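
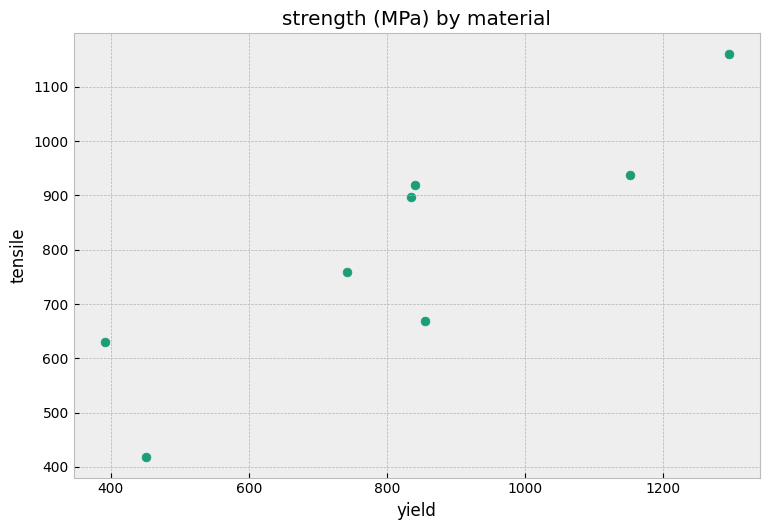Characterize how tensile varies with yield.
Points are positively correlated; strong (|r| ≈ 0.9).

positive, strong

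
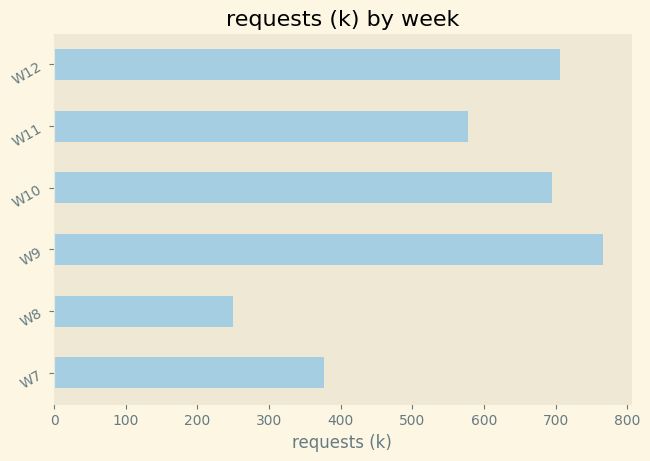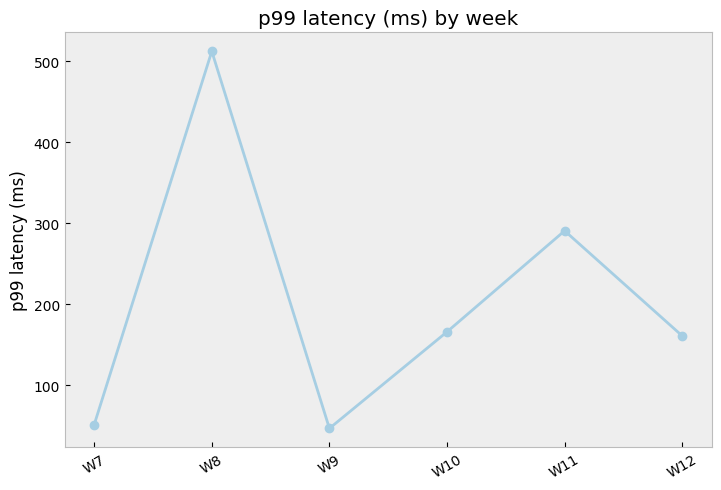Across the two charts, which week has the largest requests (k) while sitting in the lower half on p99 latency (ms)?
Chart 2 median p99 latency (ms) ≈ 150; below-median weeks: W7, W9, W12. Among those, W9 has the highest requests (k) (≈ 800).

W9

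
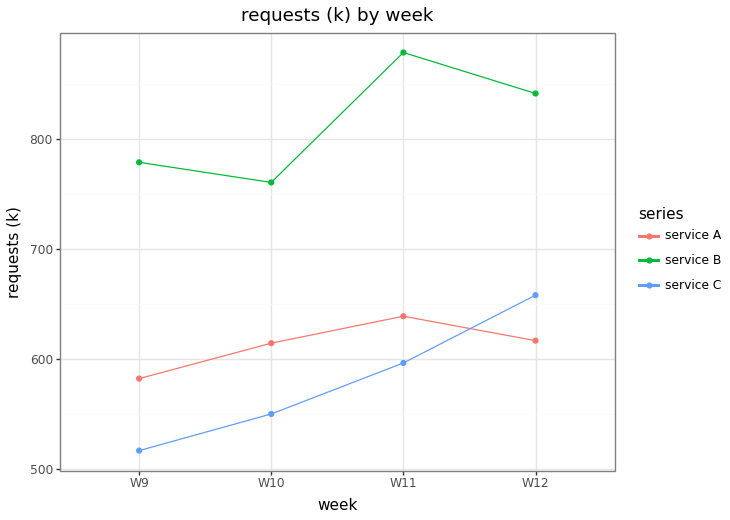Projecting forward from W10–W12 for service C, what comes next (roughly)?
≈ 700

Last three: 550, 600, 650 → slope ≈ 50/step → next ≈ 700.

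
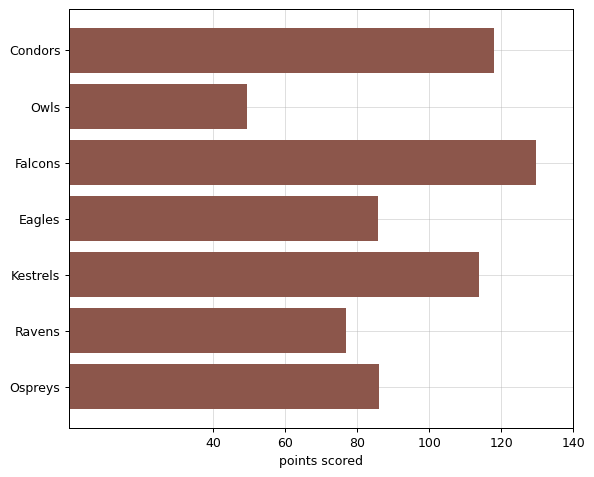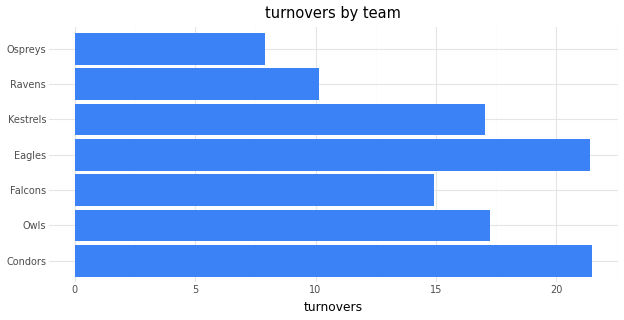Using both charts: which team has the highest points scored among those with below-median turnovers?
Chart 2 median turnovers ≈ 18; below-median teams: Falcons, Ravens, Ospreys. Among those, Falcons has the highest points scored (≈ 120).

Falcons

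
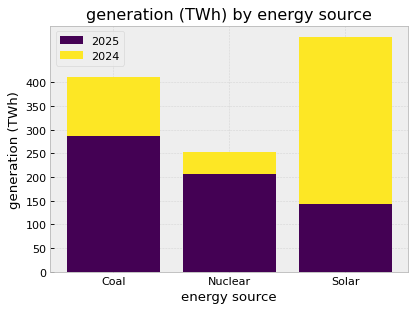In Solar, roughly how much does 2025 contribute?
2025 top ≈ 150, bottom ≈ 0; segment ≈ 150.

≈ 150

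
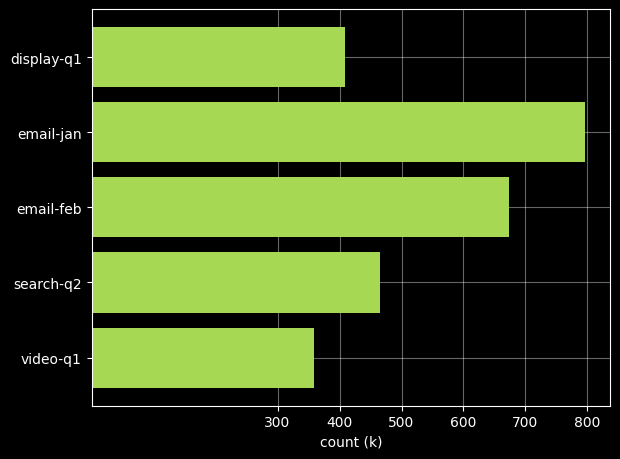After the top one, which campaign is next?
email-feb

Top 3: email-jan ≈ 800, email-feb ≈ 700, search-q2 ≈ 500.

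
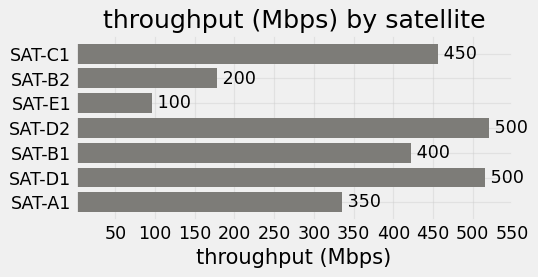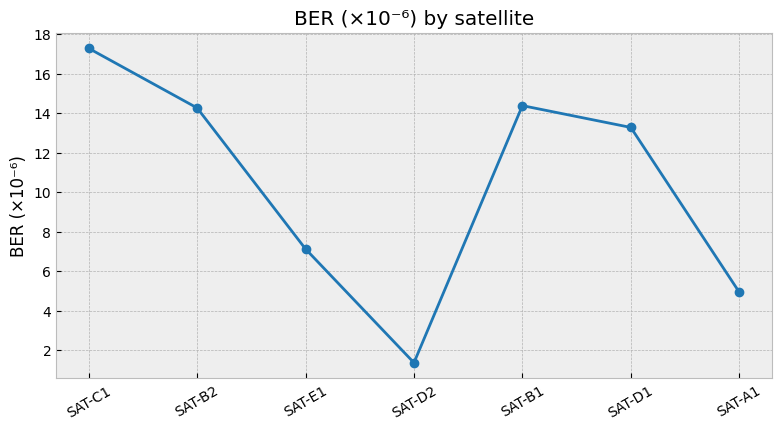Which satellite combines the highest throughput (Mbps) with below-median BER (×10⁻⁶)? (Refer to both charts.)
Chart 2 median BER (×10⁻⁶) ≈ 14; below-median satellites: SAT-E1, SAT-D2, SAT-A1. Among those, SAT-D2 has the highest throughput (Mbps) (≈ 500).

SAT-D2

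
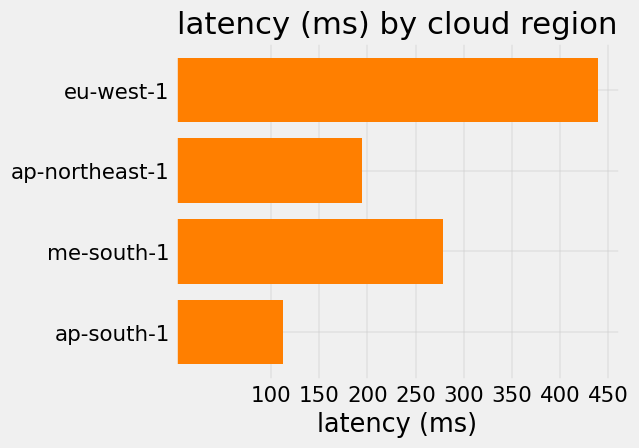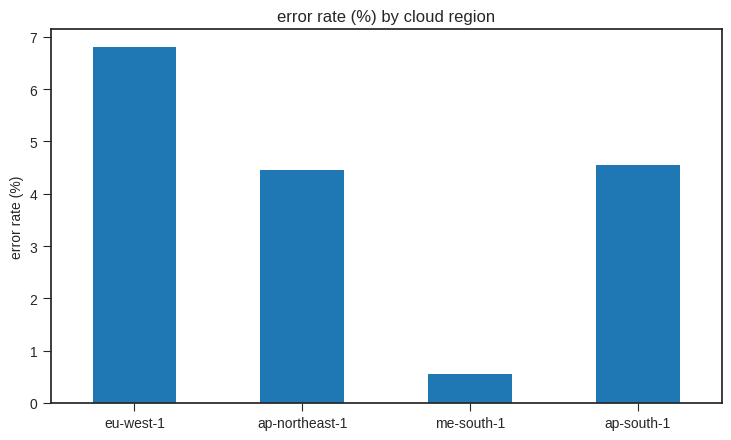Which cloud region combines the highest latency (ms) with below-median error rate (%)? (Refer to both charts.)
me-south-1

Chart 2 median error rate (%) ≈ 4; below-median cloud regions: ap-northeast-1, me-south-1. Among those, me-south-1 has the highest latency (ms) (≈ 300).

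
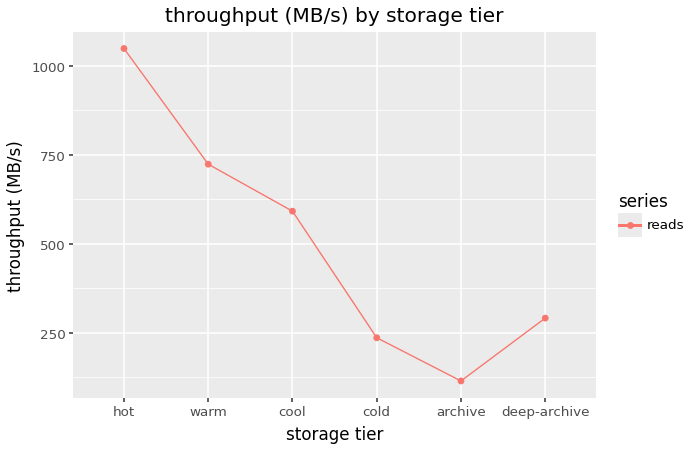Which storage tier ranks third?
Top 4: hot ≈ 1000, warm ≈ 700, cool ≈ 600, deep-archive ≈ 300.

cool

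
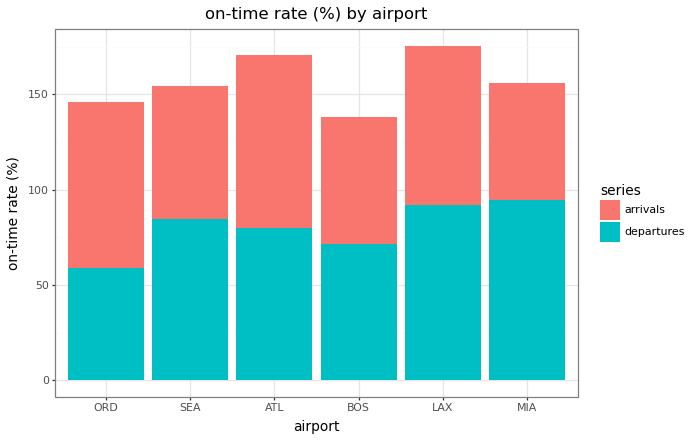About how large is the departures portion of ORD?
≈ 60

departures top ≈ 60, bottom ≈ 0; segment ≈ 60.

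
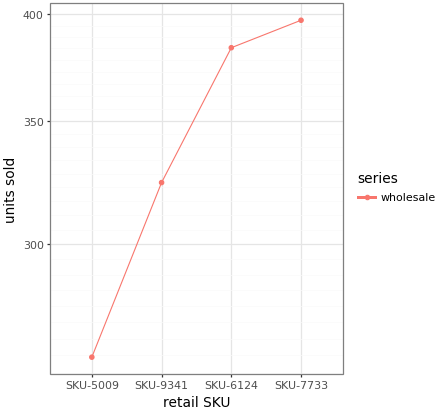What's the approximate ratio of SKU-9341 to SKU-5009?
SKU-9341 ≈ 320, SKU-5009 ≈ 260; 320/260 ≈ 1.23.

≈ 1.23×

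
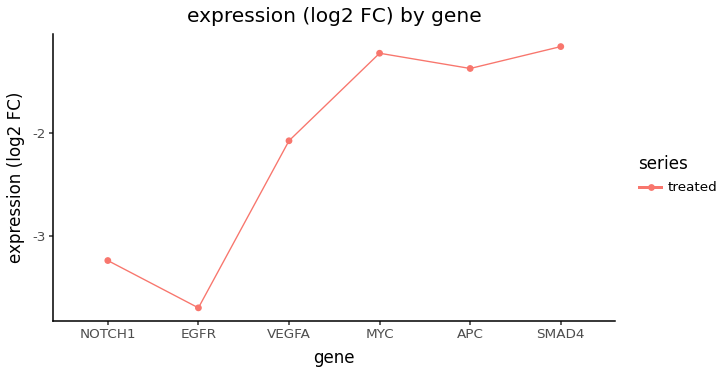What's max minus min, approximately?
≈ 2.5

Max SMAD4 ≈ -1.0, min EGFR ≈ -3.5; range ≈ 2.5.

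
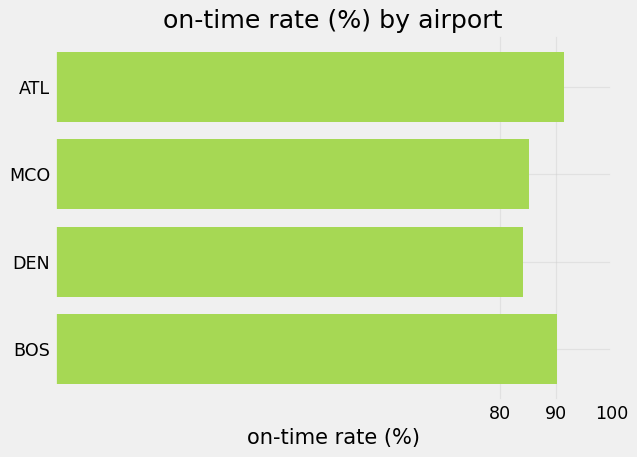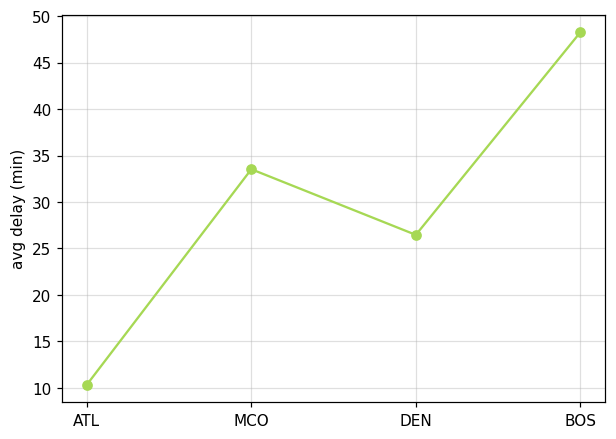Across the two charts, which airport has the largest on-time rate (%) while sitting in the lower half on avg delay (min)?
ATL

Chart 2 median avg delay (min) ≈ 30; below-median airports: ATL, DEN. Among those, ATL has the highest on-time rate (%) (≈ 90).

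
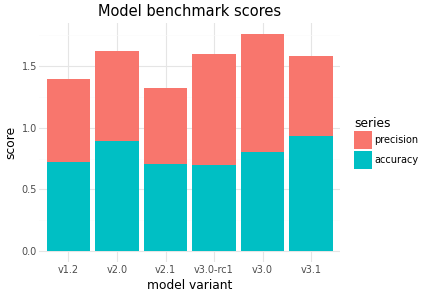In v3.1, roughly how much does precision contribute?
≈ 0.6

precision top ≈ 1.6, bottom ≈ 1.0; segment ≈ 0.6.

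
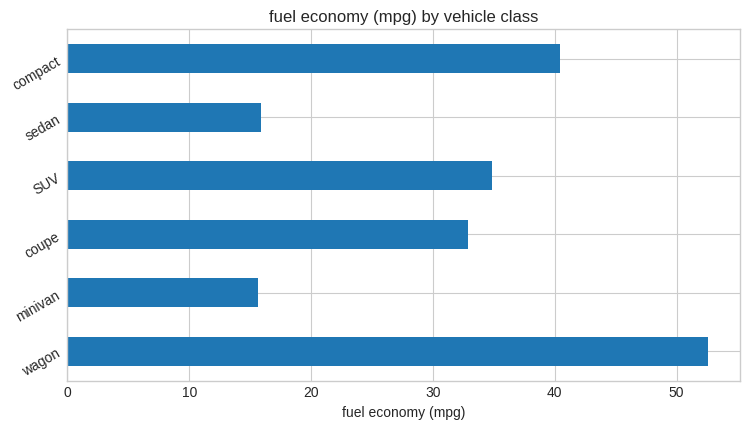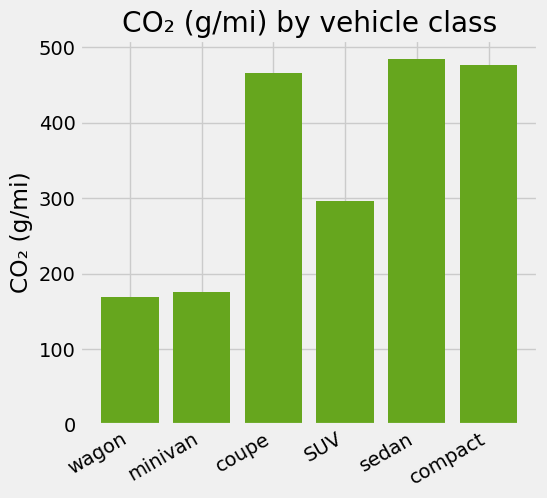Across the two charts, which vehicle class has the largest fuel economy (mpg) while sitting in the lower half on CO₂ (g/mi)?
Chart 2 median CO₂ (g/mi) ≈ 400; below-median vehicle classes: wagon, minivan, SUV. Among those, wagon has the highest fuel economy (mpg) (≈ 55).

wagon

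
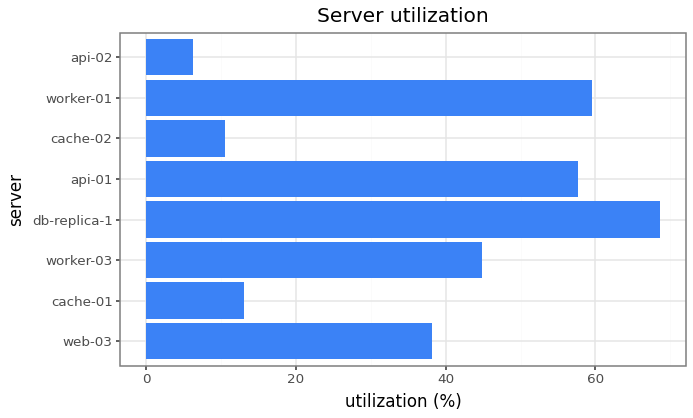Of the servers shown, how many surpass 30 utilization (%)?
5

Above 30: web-03, worker-03, db-replica-1, api-01, worker-01.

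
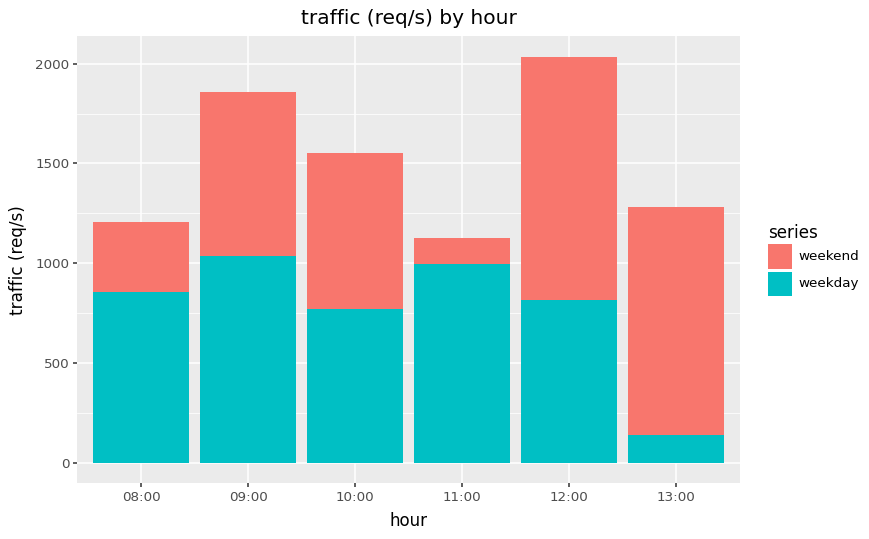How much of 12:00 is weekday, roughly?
weekday top ≈ 800, bottom ≈ 0; segment ≈ 800.

≈ 800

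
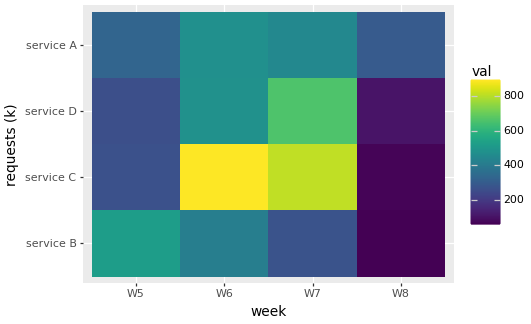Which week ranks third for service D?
Top 4 for service D: W7 ≈ 700, W6 ≈ 500, W5 ≈ 300, W8 ≈ 100.

W5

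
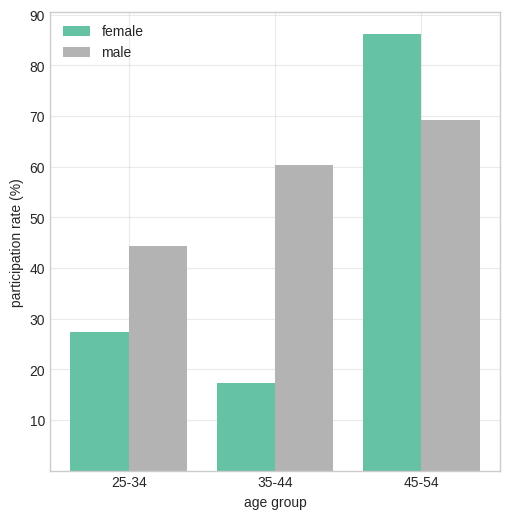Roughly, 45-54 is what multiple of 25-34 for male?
≈ 1.75×

45-54 ≈ 70, 25-34 ≈ 40; 70/40 ≈ 1.75.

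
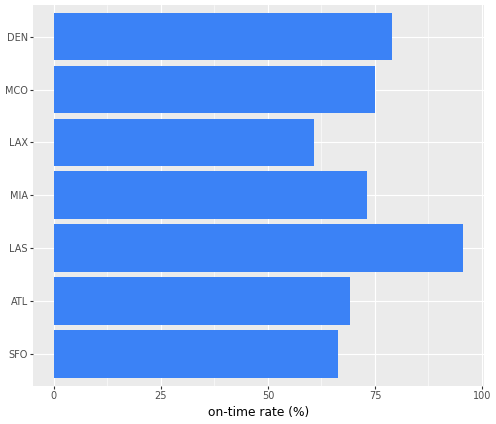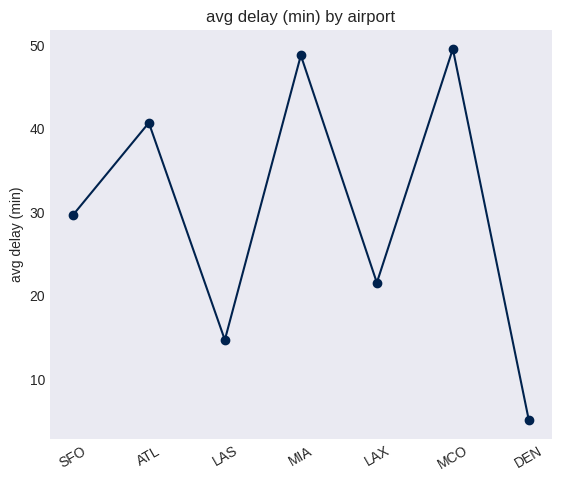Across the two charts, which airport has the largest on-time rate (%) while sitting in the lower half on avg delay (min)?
LAS

Chart 2 median avg delay (min) ≈ 30; below-median airports: LAS, LAX, DEN. Among those, LAS has the highest on-time rate (%) (≈ 100).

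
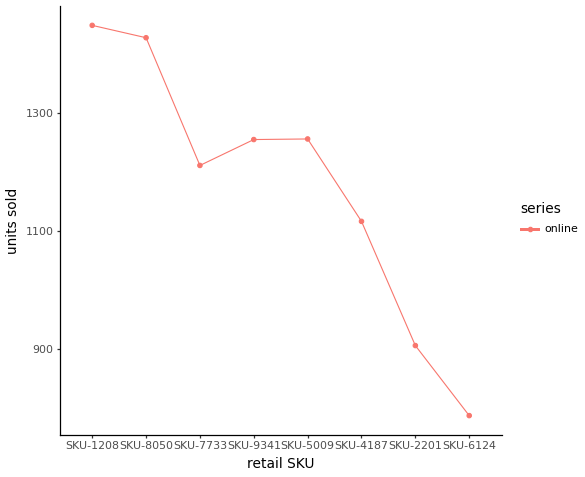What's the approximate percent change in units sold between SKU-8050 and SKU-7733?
SKU-8050 ≈ 1400, SKU-7733 ≈ 1200; (1200 − 1400) / 1400 ≈ -14.3%.

≈ -14.3%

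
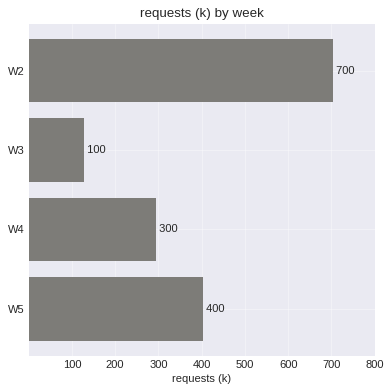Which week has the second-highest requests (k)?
Top 3: W2 ≈ 700, W5 ≈ 400, W4 ≈ 300.

W5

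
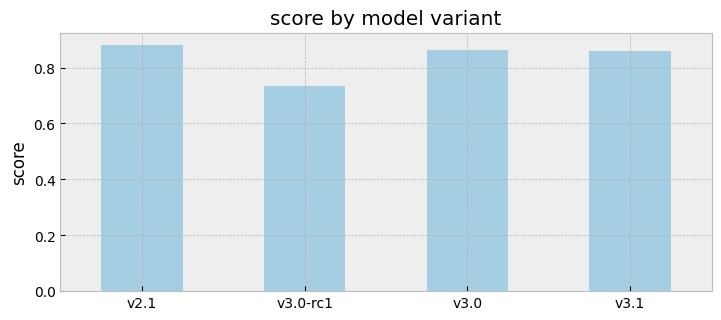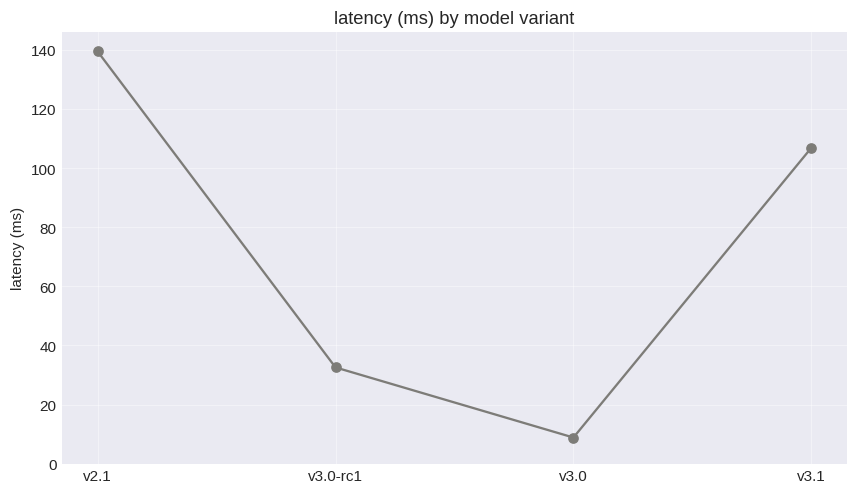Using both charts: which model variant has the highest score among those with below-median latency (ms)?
v3.0

Chart 2 median latency (ms) ≈ 60; below-median model variants: v3.0-rc1, v3.0. Among those, v3.0 has the highest score (≈ 0.9).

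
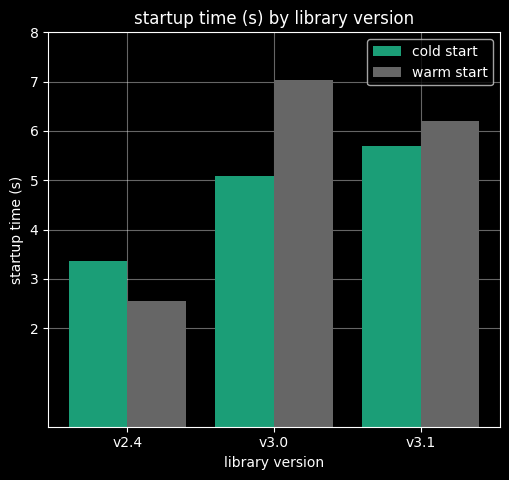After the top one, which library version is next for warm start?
v3.1

Top 3 for warm start: v3.0 ≈ 7, v3.1 ≈ 6, v2.4 ≈ 3.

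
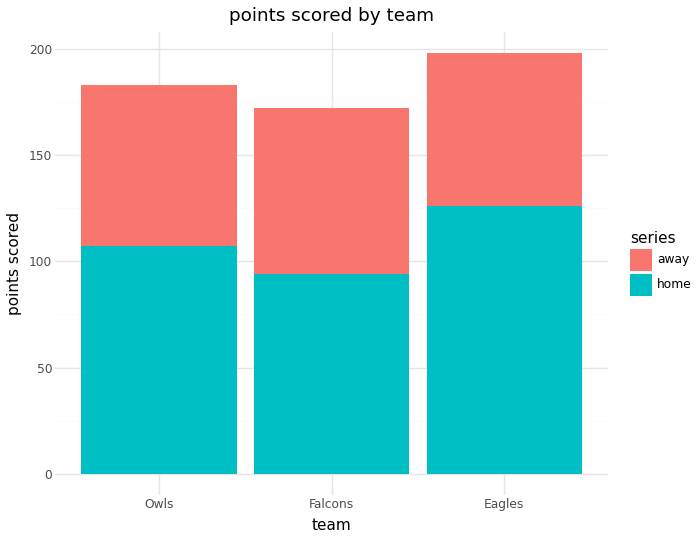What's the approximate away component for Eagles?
≈ 80

away top ≈ 200, bottom ≈ 120; segment ≈ 80.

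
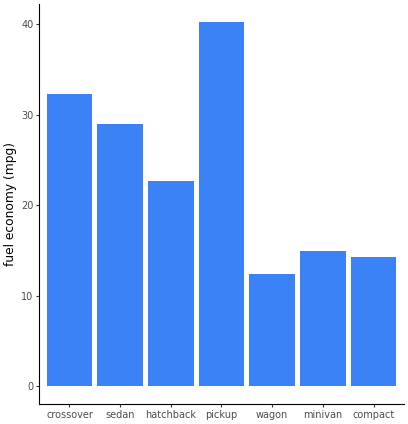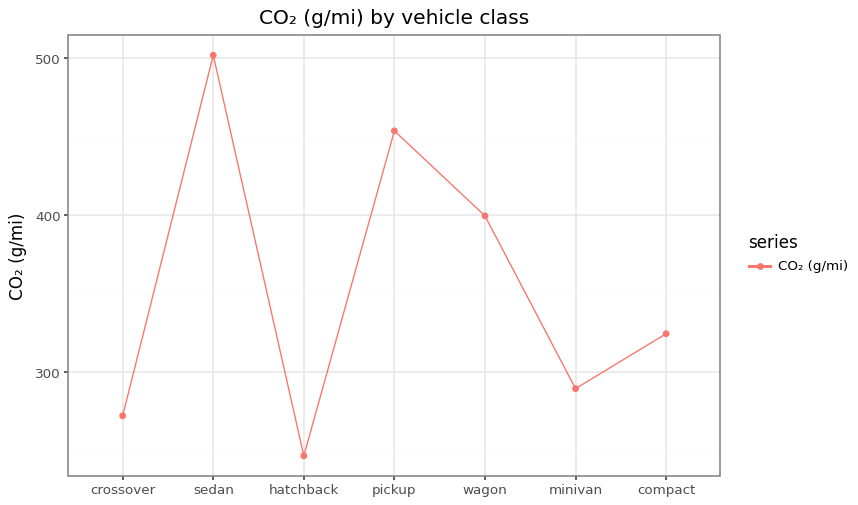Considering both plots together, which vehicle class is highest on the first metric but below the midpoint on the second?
crossover

Chart 2 median CO₂ (g/mi) ≈ 300; below-median vehicle classes: crossover, hatchback, minivan. Among those, crossover has the highest fuel economy (mpg) (≈ 30).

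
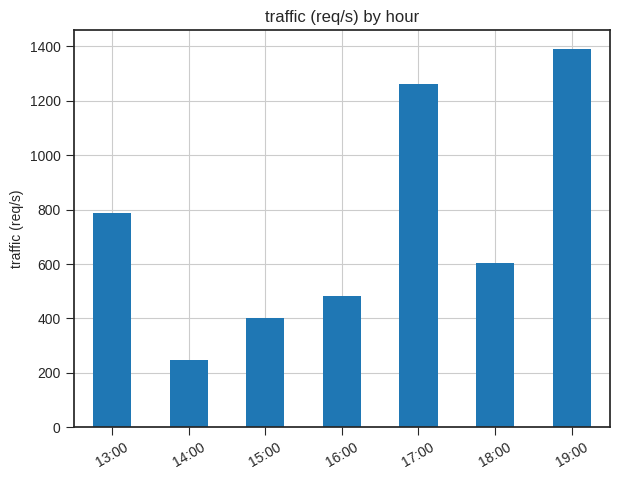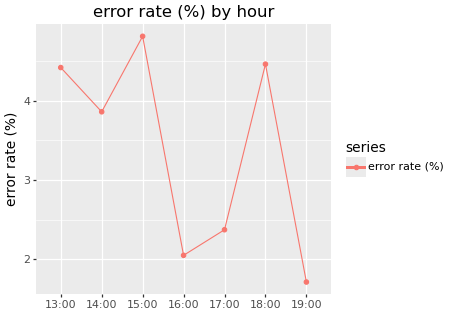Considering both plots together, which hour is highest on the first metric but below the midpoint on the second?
19:00

Chart 2 median error rate (%) ≈ 4; below-median hours: 16:00, 17:00, 19:00. Among those, 19:00 has the highest traffic (req/s) (≈ 1400).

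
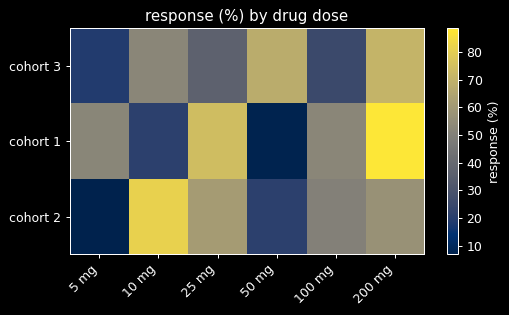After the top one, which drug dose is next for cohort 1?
Top 3 for cohort 1: 200 mg ≈ 90, 25 mg ≈ 70, 100 mg ≈ 50.

25 mg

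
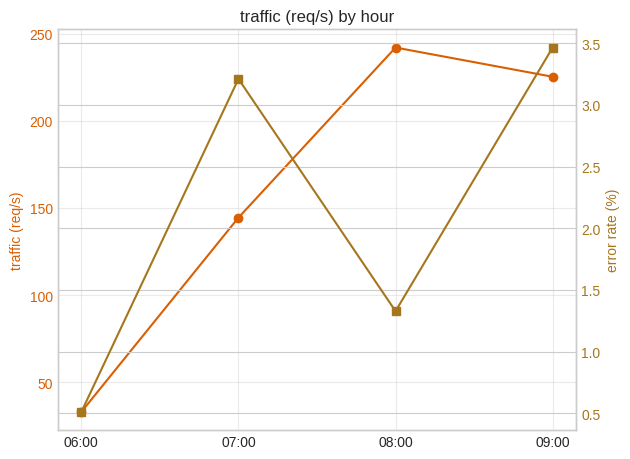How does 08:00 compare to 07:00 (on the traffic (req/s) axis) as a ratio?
≈ 1.71×

08:00 ≈ 240, 07:00 ≈ 140; 240/140 ≈ 1.71.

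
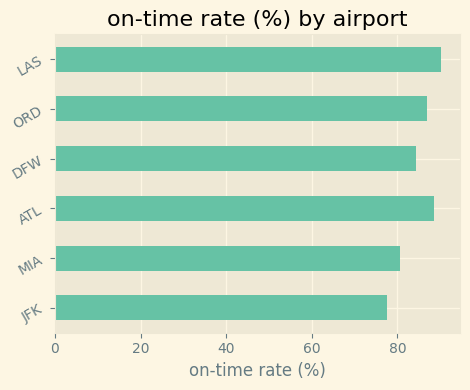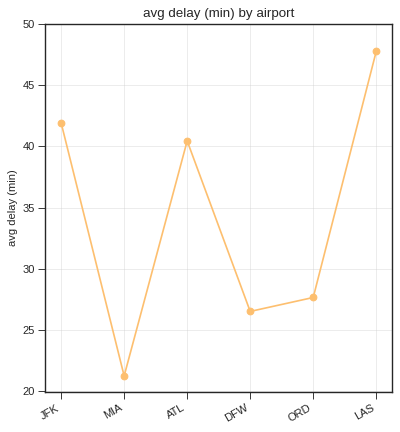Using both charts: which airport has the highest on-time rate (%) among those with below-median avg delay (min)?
Chart 2 median avg delay (min) ≈ 35; below-median airports: MIA, DFW, ORD. Among those, ORD has the highest on-time rate (%) (≈ 90).

ORD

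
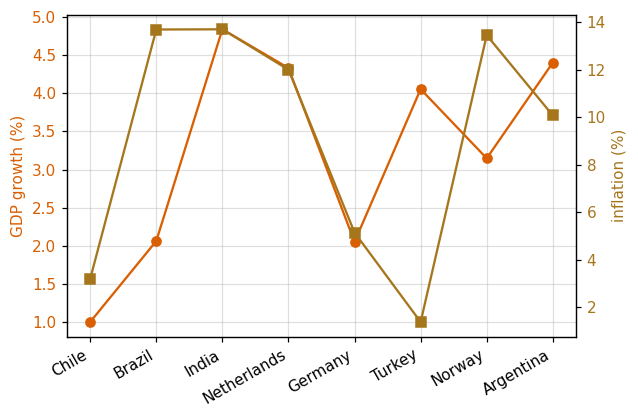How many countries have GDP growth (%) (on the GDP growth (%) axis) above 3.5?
Above 3.5: India, Netherlands, Turkey, Argentina.

4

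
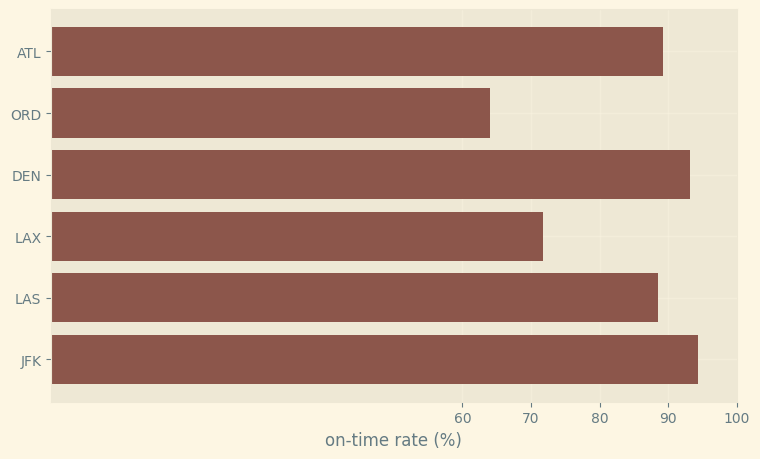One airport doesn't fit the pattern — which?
ORD ≈ 60; the rest sit between ≈ 70 and ≈ 90.

ORD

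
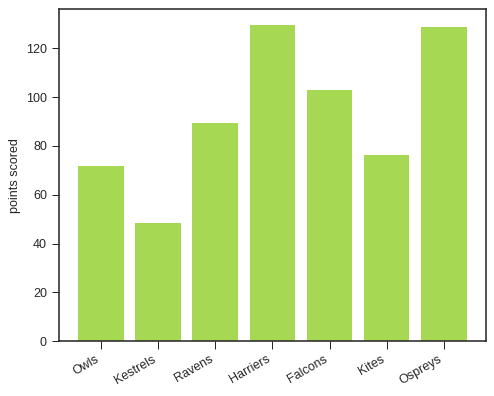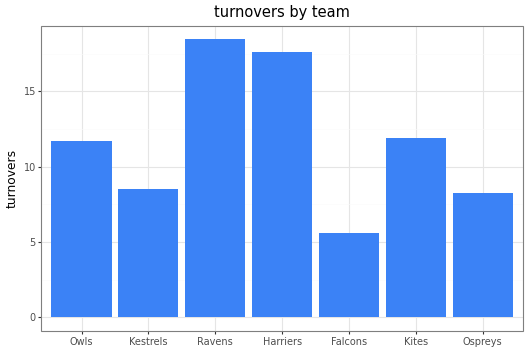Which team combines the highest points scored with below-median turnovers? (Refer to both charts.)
Ospreys

Chart 2 median turnovers ≈ 12; below-median teams: Kestrels, Falcons, Ospreys. Among those, Ospreys has the highest points scored (≈ 120).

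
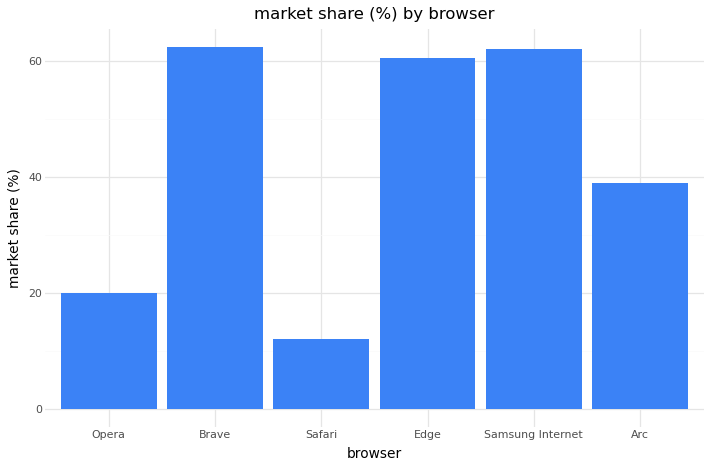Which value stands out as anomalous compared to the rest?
Safari

Safari ≈ 10; the rest sit between ≈ 20 and ≈ 60.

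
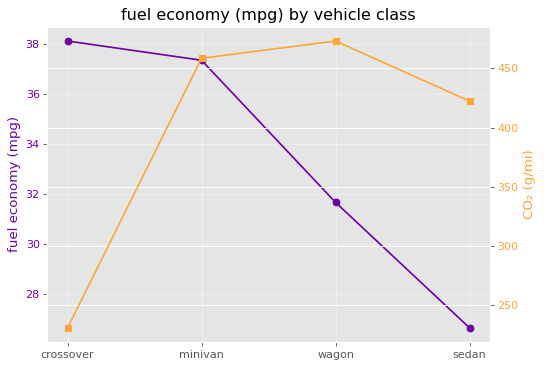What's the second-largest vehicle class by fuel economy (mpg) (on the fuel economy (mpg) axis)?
minivan

Top 3 (on the fuel economy (mpg) axis): crossover ≈ 38, minivan ≈ 37, wagon ≈ 32.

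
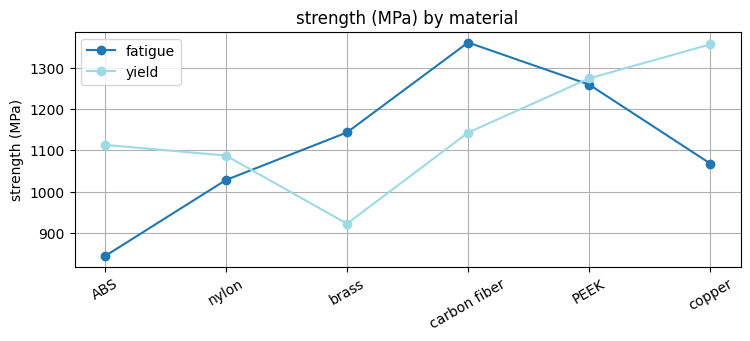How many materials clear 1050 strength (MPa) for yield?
Above 1050: ABS, nylon, carbon fiber, PEEK, copper.

5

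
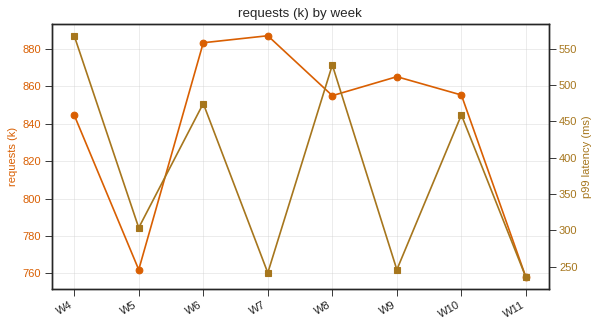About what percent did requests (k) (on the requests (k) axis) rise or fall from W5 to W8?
≈ +13.2%

W5 ≈ 760, W8 ≈ 860; (860 − 760) / 760 ≈ +13.2%.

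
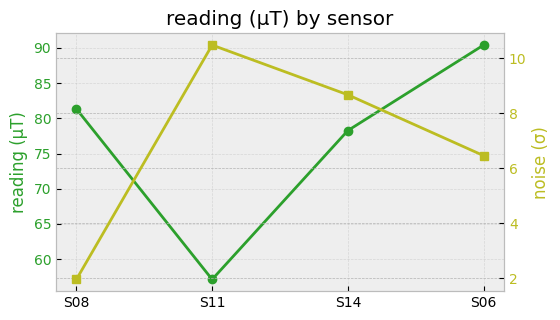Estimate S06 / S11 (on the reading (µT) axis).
≈ 1.64×

S06 ≈ 90, S11 ≈ 55; 90/55 ≈ 1.64.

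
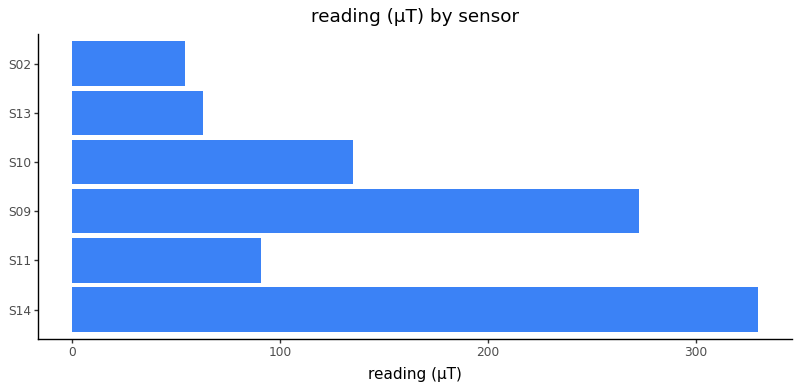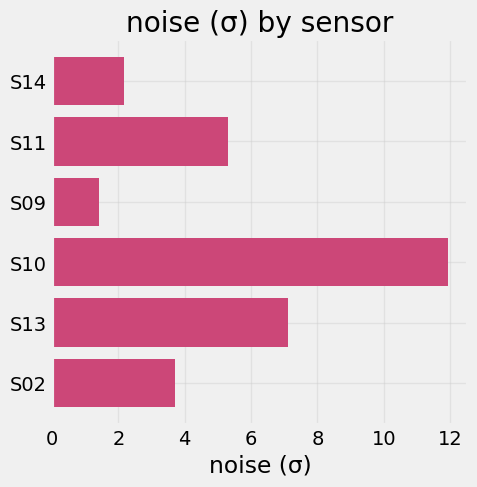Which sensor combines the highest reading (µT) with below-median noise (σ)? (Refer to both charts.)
Chart 2 median noise (σ) ≈ 4; below-median sensors: S14, S09, S02. Among those, S14 has the highest reading (µT) (≈ 350).

S14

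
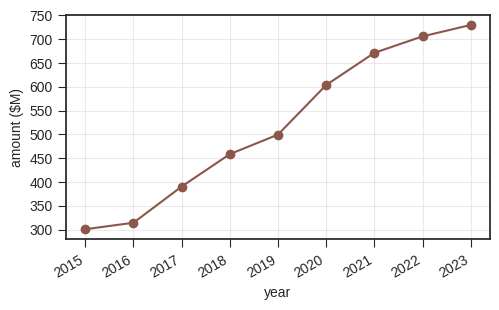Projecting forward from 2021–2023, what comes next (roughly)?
≈ 800

Last three: 650, 700, 750 → slope ≈ 50/step → next ≈ 800.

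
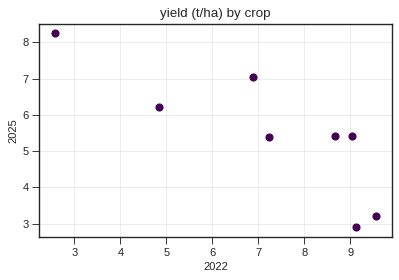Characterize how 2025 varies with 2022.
negative, strong

Points are negatively correlated; strong (|r| ≈ 0.8).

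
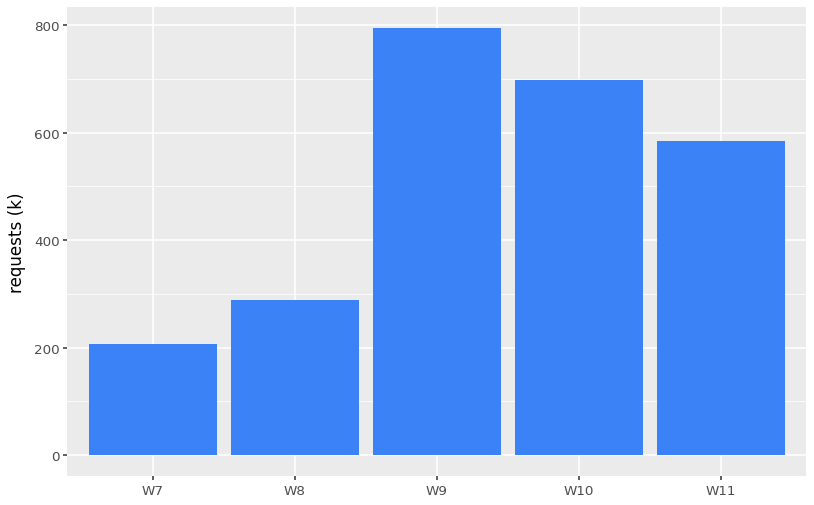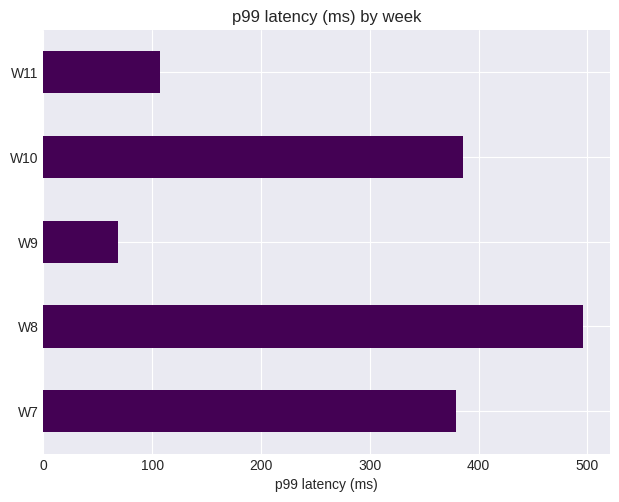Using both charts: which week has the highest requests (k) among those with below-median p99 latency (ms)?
W9

Chart 2 median p99 latency (ms) ≈ 400; below-median weeks: W9, W11. Among those, W9 has the highest requests (k) (≈ 800).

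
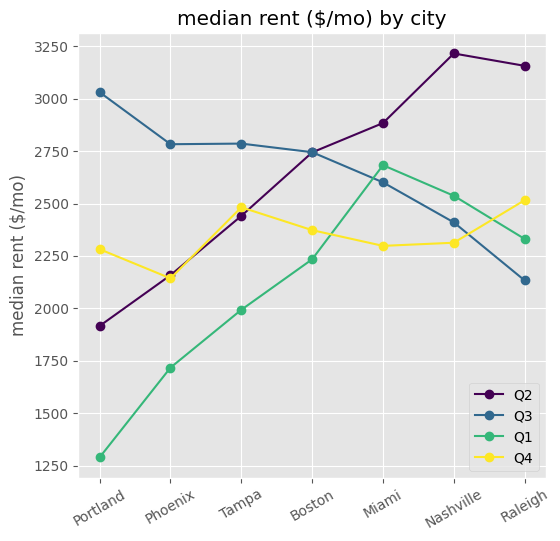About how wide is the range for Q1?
≈ 1400

Max Miami ≈ 2600, min Portland ≈ 1200; range ≈ 1400.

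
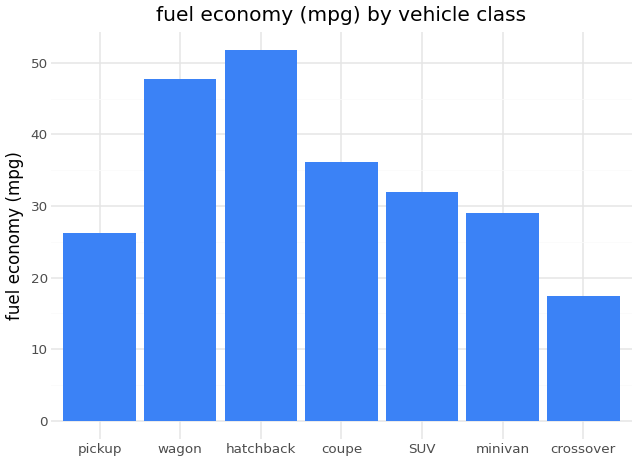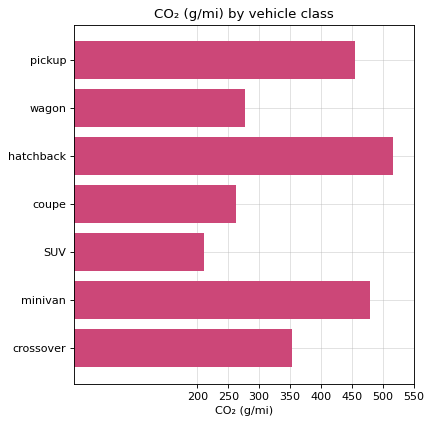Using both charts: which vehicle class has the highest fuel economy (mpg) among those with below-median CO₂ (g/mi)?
Chart 2 median CO₂ (g/mi) ≈ 350; below-median vehicle classes: wagon, coupe, SUV. Among those, wagon has the highest fuel economy (mpg) (≈ 50).

wagon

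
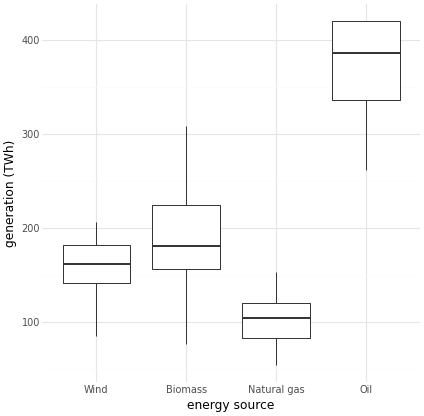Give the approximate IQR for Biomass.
Q3 ≈ 225, Q1 ≈ 150; IQR ≈ 75.

≈ 75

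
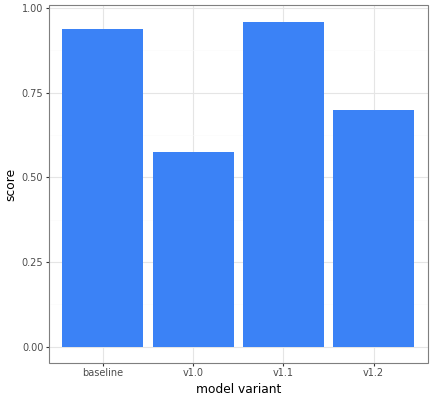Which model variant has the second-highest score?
Top 3: v1.1 ≈ 1.0, baseline ≈ 0.9, v1.2 ≈ 0.7.

baseline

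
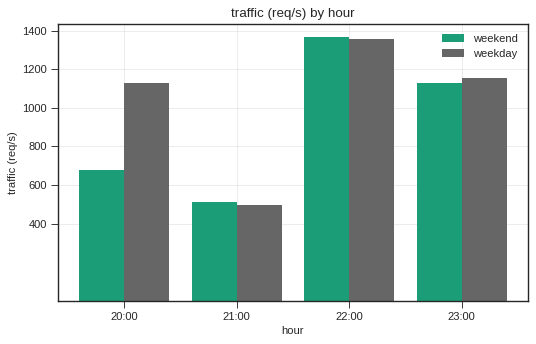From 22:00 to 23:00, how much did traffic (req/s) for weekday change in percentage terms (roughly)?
≈ -14.3%

22:00 ≈ 1400, 23:00 ≈ 1200; (1200 − 1400) / 1400 ≈ -14.3%.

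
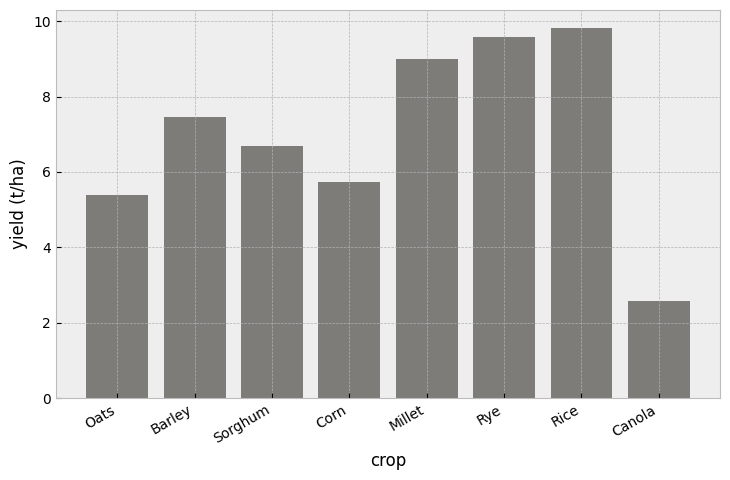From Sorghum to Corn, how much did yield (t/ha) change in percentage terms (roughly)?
≈ -14.3%

Sorghum ≈ 7, Corn ≈ 6; (6 − 7) / 7 ≈ -14.3%.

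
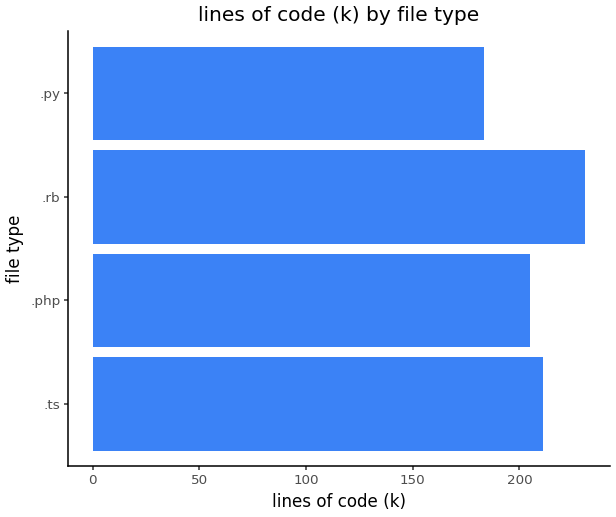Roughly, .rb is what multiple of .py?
.rb ≈ 240, .py ≈ 180; 240/180 ≈ 1.33.

≈ 1.33×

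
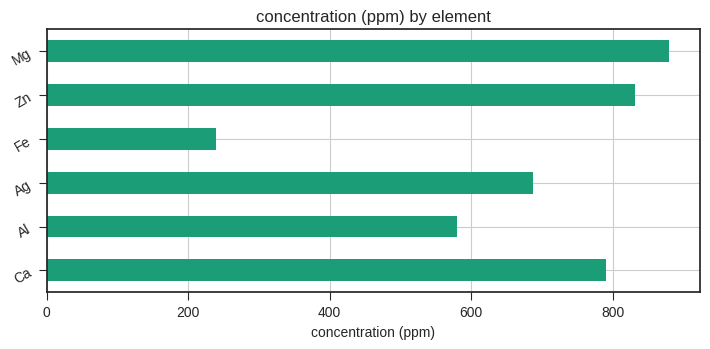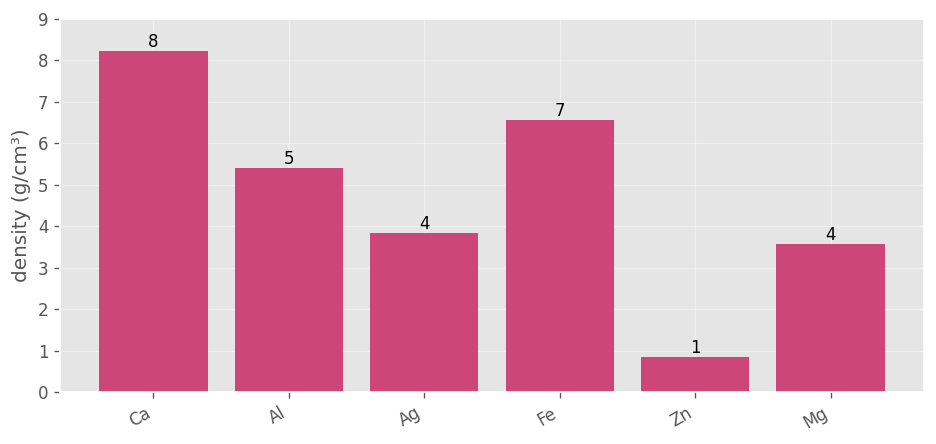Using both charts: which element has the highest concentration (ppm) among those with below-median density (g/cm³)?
Mg

Chart 2 median density (g/cm³) ≈ 5; below-median elements: Ag, Zn, Mg. Among those, Mg has the highest concentration (ppm) (≈ 900).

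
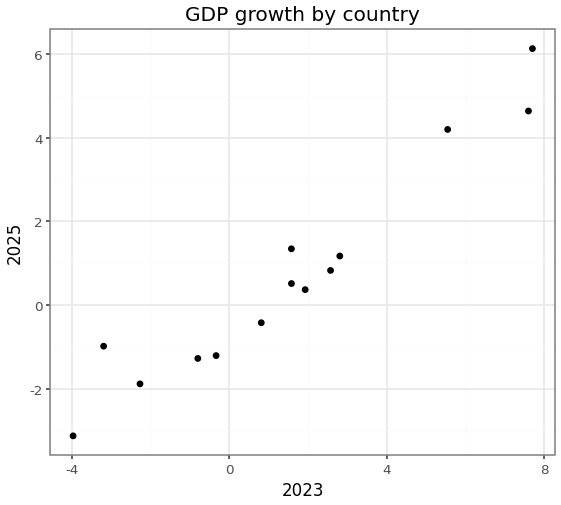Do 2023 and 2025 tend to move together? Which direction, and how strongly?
positive, strong

Points are positively correlated; strong (|r| ≈ 1.0).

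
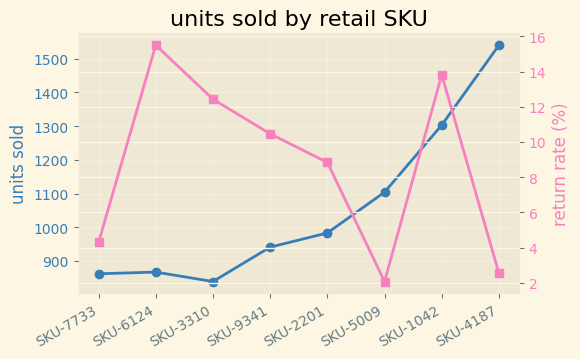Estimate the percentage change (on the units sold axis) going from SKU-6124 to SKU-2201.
≈ +11.1%

SKU-6124 ≈ 900, SKU-2201 ≈ 1000; (1000 − 900) / 900 ≈ +11.1%.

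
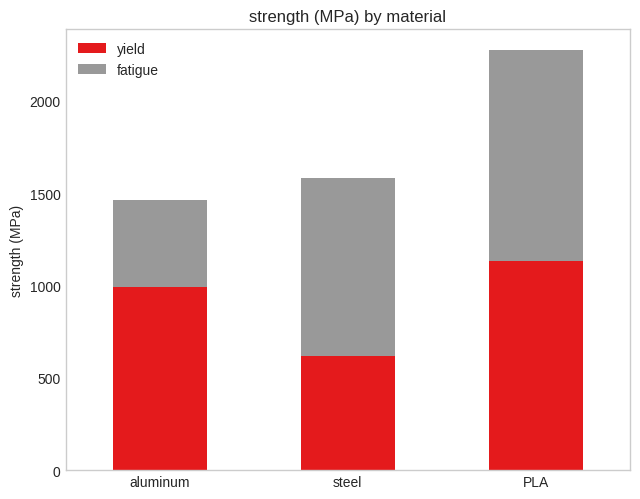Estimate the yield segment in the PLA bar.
≈ 1200

yield top ≈ 1200, bottom ≈ 0; segment ≈ 1200.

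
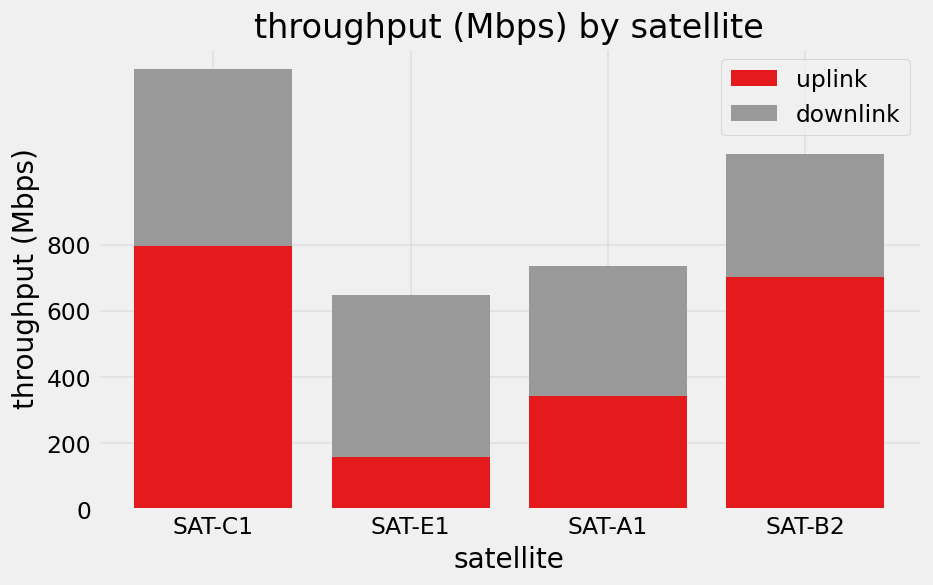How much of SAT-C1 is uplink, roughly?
≈ 800

uplink top ≈ 800, bottom ≈ 0; segment ≈ 800.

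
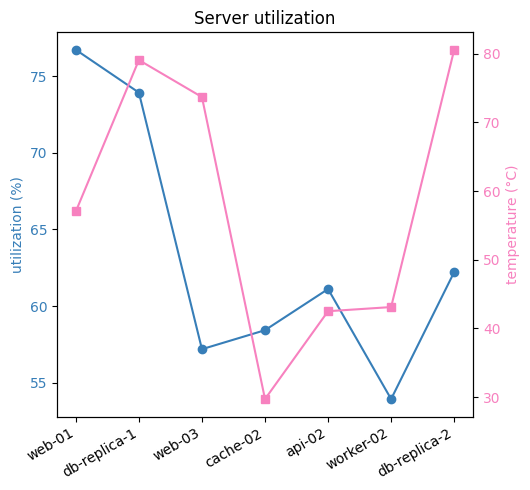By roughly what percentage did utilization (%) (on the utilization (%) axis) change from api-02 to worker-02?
≈ -12.9%

api-02 ≈ 62, worker-02 ≈ 54; (54 − 62) / 62 ≈ -12.9%.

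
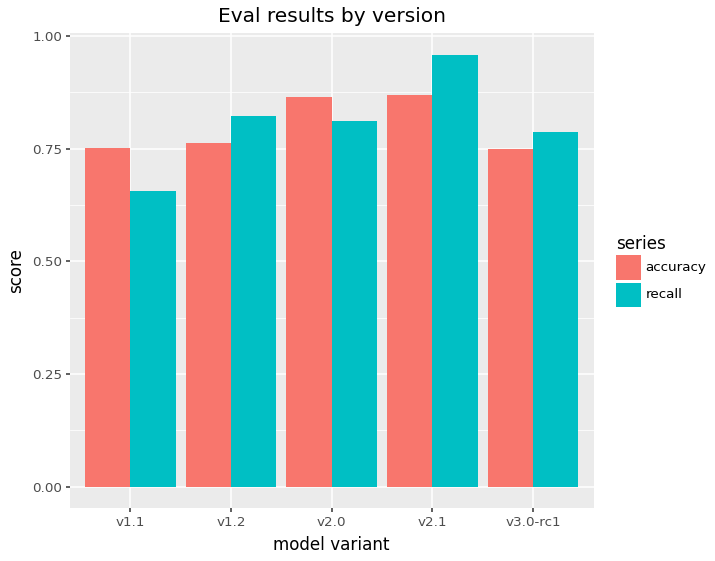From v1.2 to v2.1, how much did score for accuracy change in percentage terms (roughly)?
v1.2 ≈ 0.8, v2.1 ≈ 0.9; (0.9 − 0.8) / 0.8 ≈ +12.5%.

≈ +12.5%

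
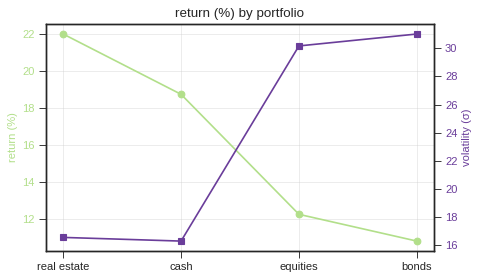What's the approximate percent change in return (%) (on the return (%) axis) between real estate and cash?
real estate ≈ 22, cash ≈ 19; (19 − 22) / 22 ≈ -13.6%.

≈ -13.6%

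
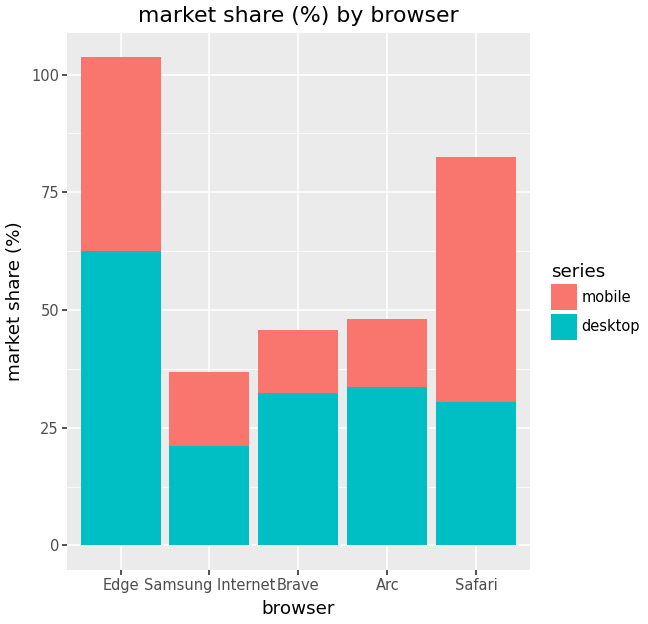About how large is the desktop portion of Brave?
≈ 30

desktop top ≈ 30, bottom ≈ 0; segment ≈ 30.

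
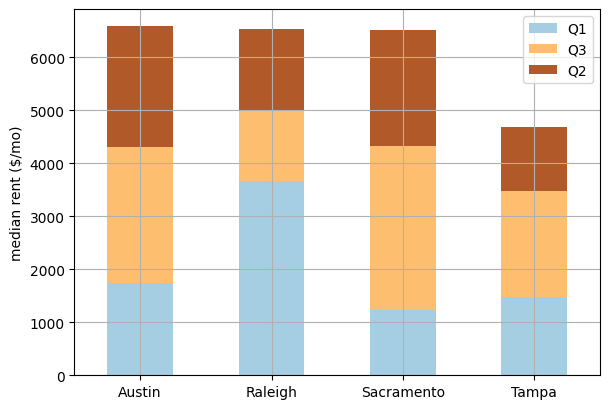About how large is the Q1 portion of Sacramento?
≈ 1000

Q1 top ≈ 1000, bottom ≈ 0; segment ≈ 1000.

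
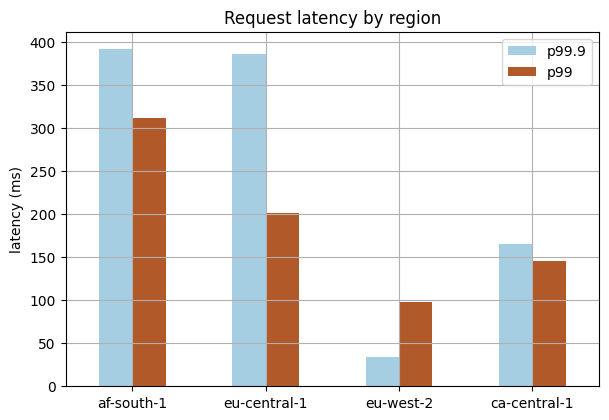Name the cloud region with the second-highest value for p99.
Top 3 for p99: af-south-1 ≈ 300, eu-central-1 ≈ 200, ca-central-1 ≈ 150.

eu-central-1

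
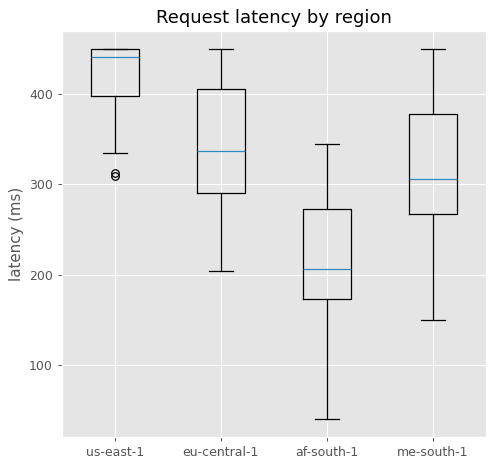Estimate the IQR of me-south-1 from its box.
Q3 ≈ 380, Q1 ≈ 260; IQR ≈ 120.

≈ 120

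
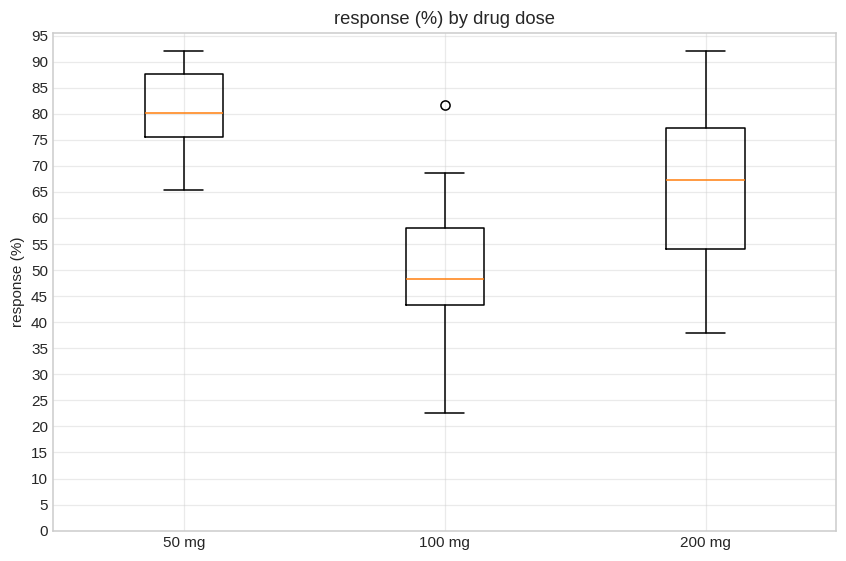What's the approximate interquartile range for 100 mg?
Q3 ≈ 60, Q1 ≈ 45; IQR ≈ 15.

≈ 15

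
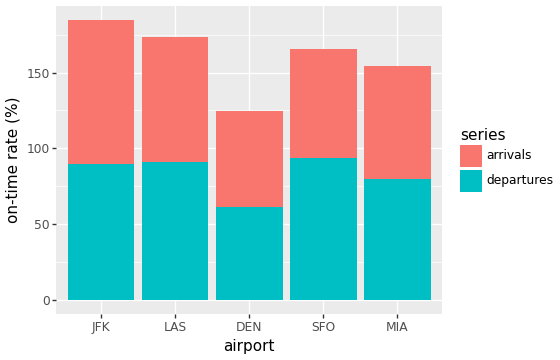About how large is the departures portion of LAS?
≈ 100

departures top ≈ 100, bottom ≈ 0; segment ≈ 100.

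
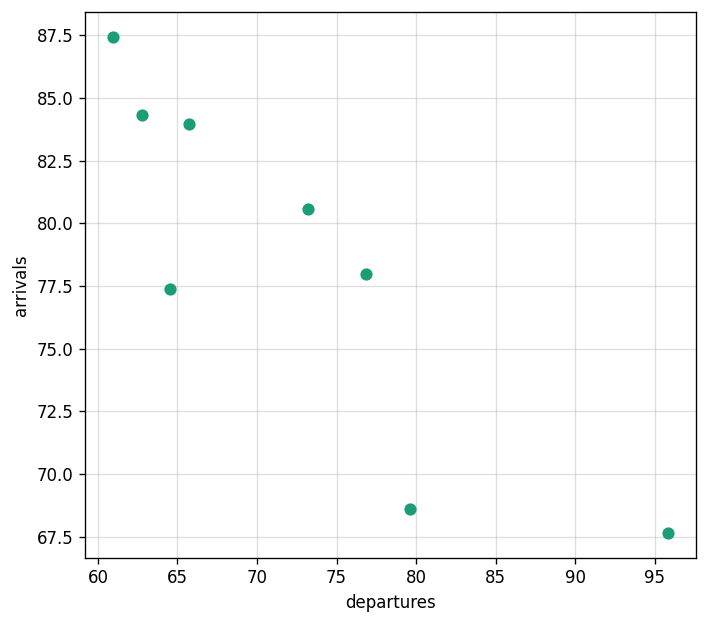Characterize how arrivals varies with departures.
Points are negatively correlated; strong (|r| ≈ 0.9).

negative, strong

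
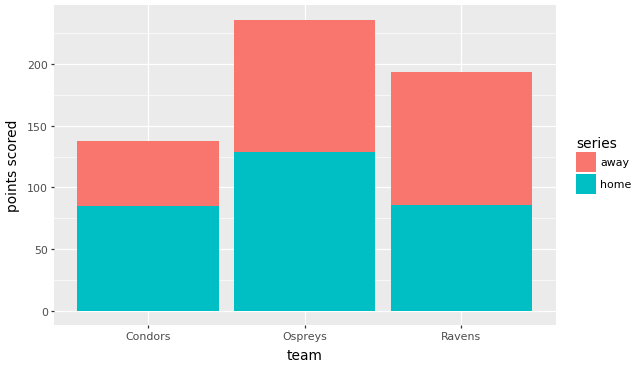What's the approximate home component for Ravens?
home top ≈ 80, bottom ≈ 0; segment ≈ 80.

≈ 80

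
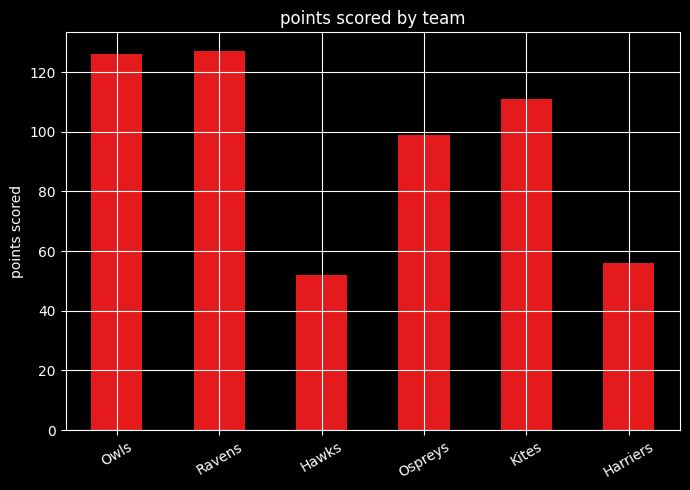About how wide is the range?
≈ 60

Max Ravens ≈ 120, min Hawks ≈ 60; range ≈ 60.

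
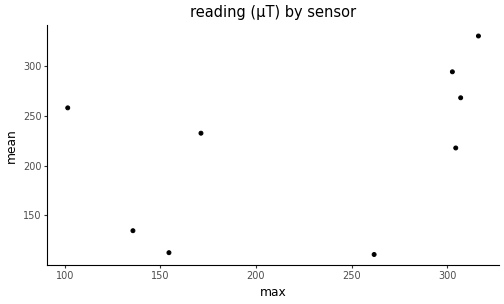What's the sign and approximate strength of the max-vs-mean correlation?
Points are positively correlated; moderate (|r| ≈ 0.5).

positive, moderate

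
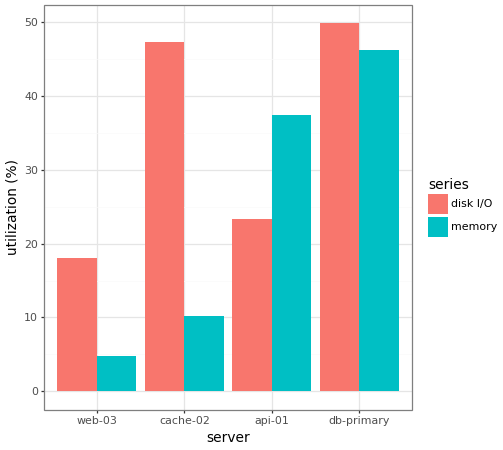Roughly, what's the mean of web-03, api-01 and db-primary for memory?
≈ 28

(5 + 35 + 45) / 3 ≈ 28.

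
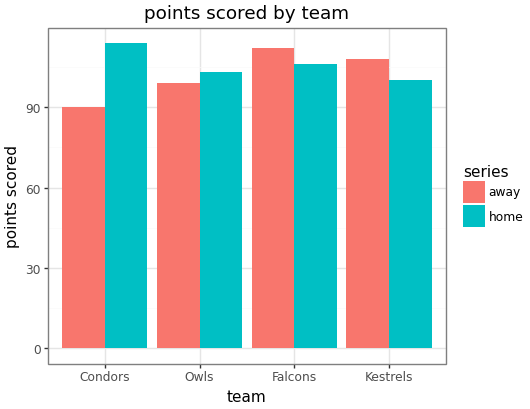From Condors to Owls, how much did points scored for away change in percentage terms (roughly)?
Condors ≈ 90, Owls ≈ 100; (100 − 90) / 90 ≈ +11.1%.

≈ +11.1%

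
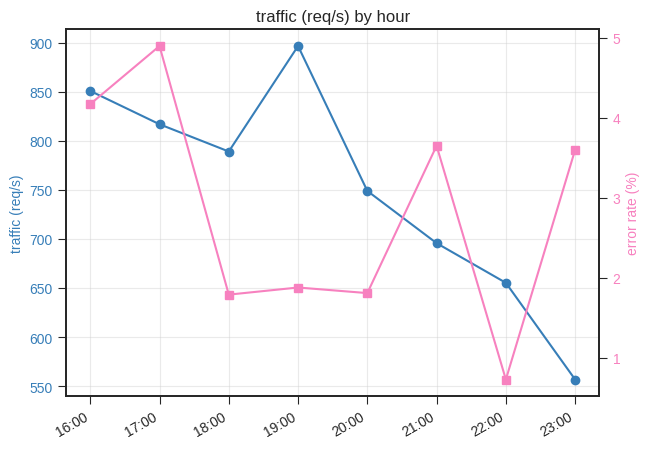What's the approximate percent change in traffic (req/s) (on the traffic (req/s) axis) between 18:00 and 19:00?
≈ +12.5%

18:00 ≈ 800, 19:00 ≈ 900; (900 − 800) / 800 ≈ +12.5%.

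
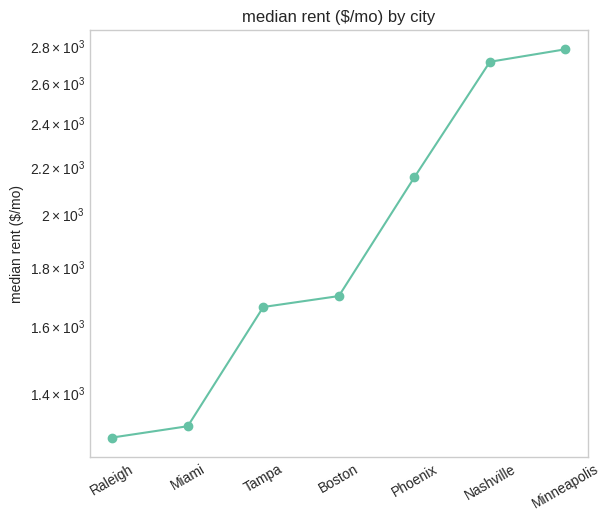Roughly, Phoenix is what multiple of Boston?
≈ 1.38×

Phoenix ≈ 2200, Boston ≈ 1600; 2200/1600 ≈ 1.38.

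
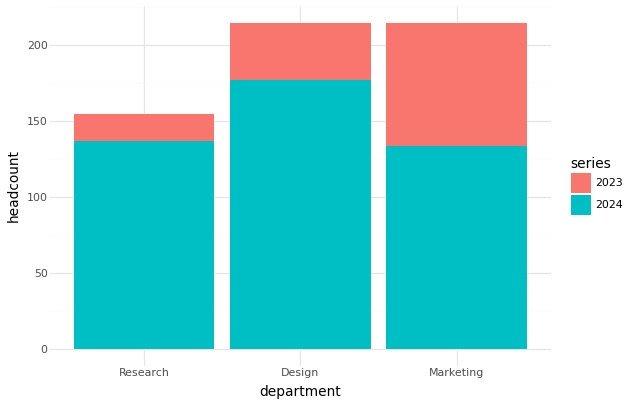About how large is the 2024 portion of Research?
2024 top ≈ 140, bottom ≈ 0; segment ≈ 140.

≈ 140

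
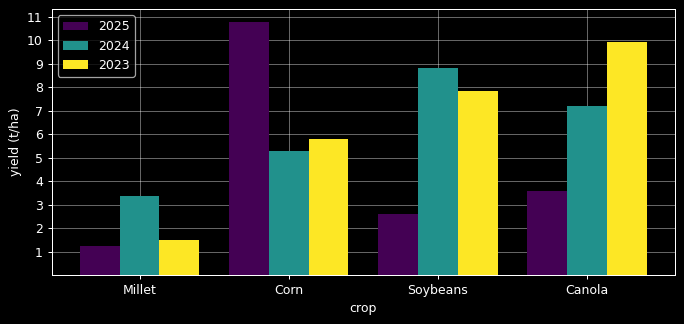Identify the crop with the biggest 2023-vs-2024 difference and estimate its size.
Canola: 2023 ≈ 10, 2024 ≈ 7 → gap ≈ 3. Next-largest (Millet) is only ≈ 1.

Canola, ≈ 3 t/ha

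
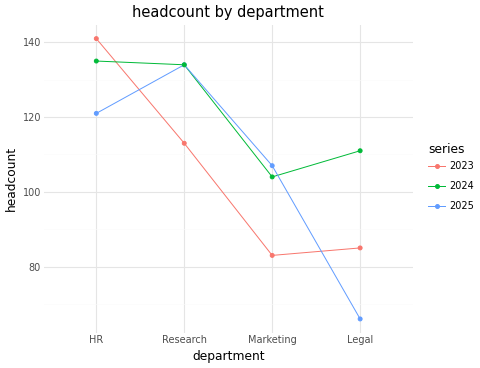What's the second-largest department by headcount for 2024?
Top 3 for 2024: HR ≈ 140, Research ≈ 130, Legal ≈ 110.

Research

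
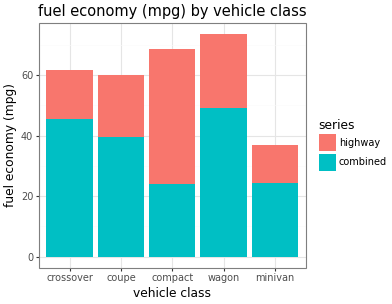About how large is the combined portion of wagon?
≈ 50

combined top ≈ 50, bottom ≈ 0; segment ≈ 50.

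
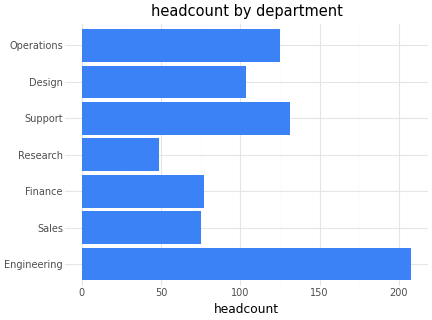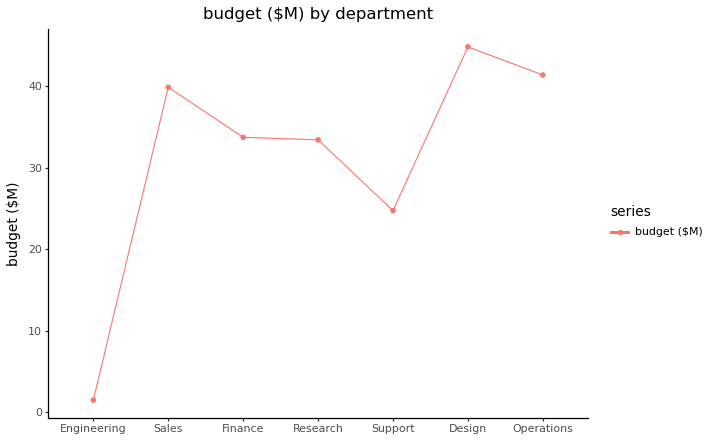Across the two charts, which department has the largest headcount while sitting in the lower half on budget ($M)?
Chart 2 median budget ($M) ≈ 35; below-median departments: Engineering, Research, Support. Among those, Engineering has the highest headcount (≈ 200).

Engineering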